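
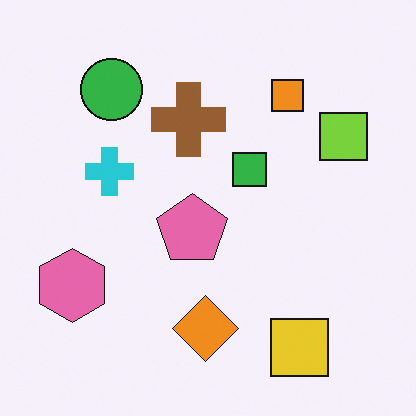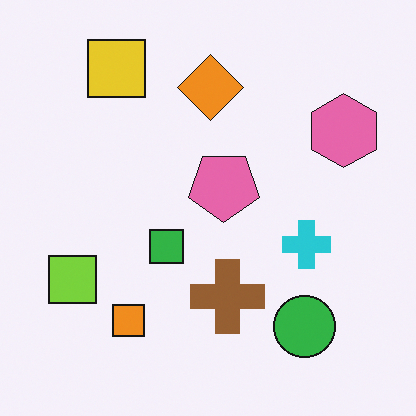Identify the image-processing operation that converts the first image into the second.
The transformation is: rotated 180°.

The yellow square sits in the bottom-right of the first image and the top-left of the second — consistent with a whole-image 180° rotation.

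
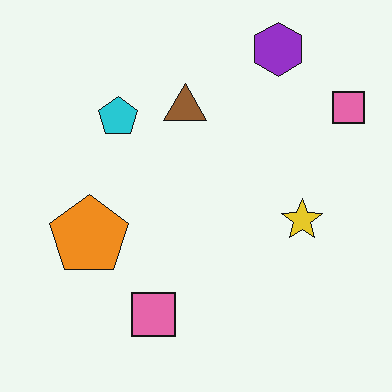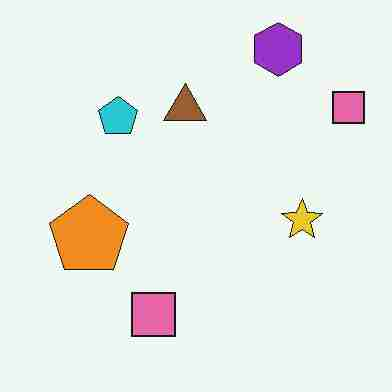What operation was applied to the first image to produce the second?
The second image is the first heavily JPEG-compressed with obvious blocking artifacts.

Blocky 8×8 compression artifacts appear around shape edges and the flat background shows ringing — characteristic JPEG degradation.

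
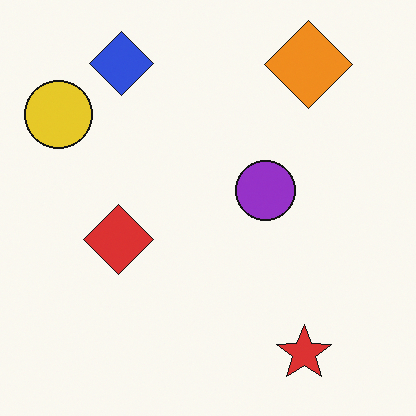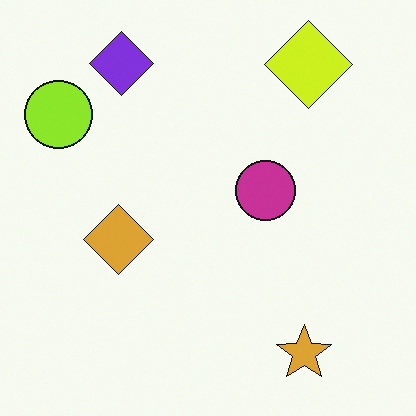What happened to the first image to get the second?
The transformation is: hue-shifted by a small amount.

Every shape's color has rotated by the same amount around the hue wheel — a uniform hue shift.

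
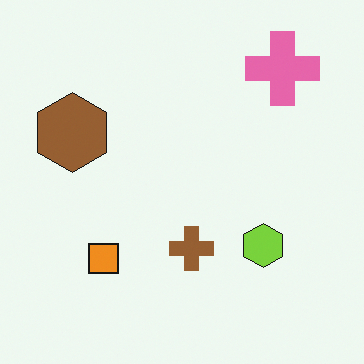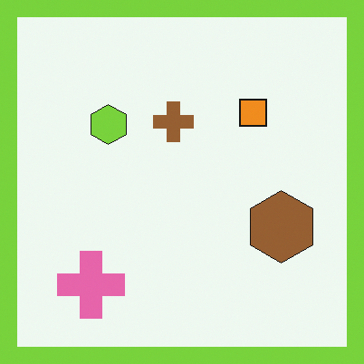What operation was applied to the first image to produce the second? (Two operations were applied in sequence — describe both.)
The second image is the first rotated 180°, then framed with a lime border.

The pink cross sits in the top-right of the first image and the bottom-left of the second — consistent with a whole-image 180° rotation. A solid lime frame runs around the edge of the second image, with the content slightly shrunk inside it.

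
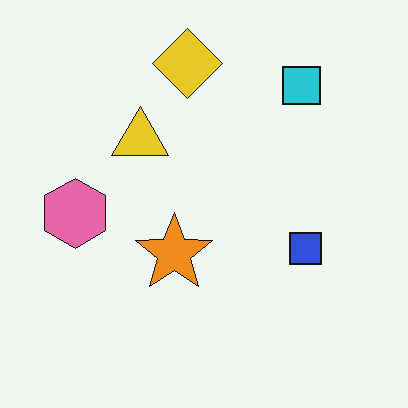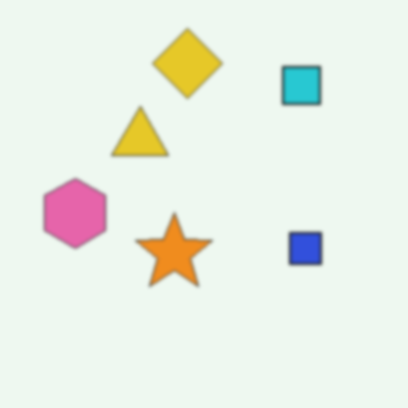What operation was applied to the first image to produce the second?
The second image is the first lightly blurred.

Shape edges and outlines are uniformly softened across the whole image.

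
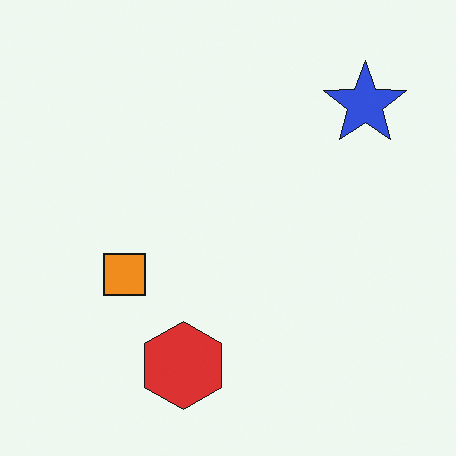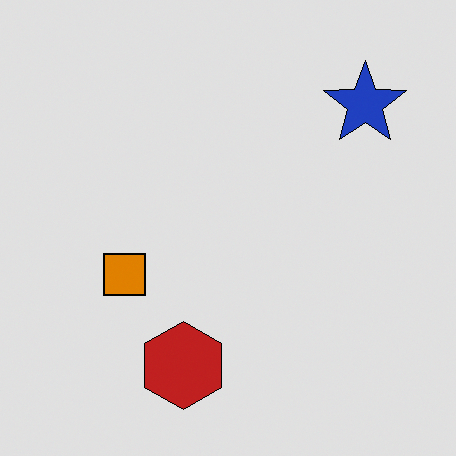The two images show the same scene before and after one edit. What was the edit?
The image was posterized to a reduced palette.

Each flat color has snapped to a coarser quantized level — most visibly, the near-white background has dropped to a flat grey.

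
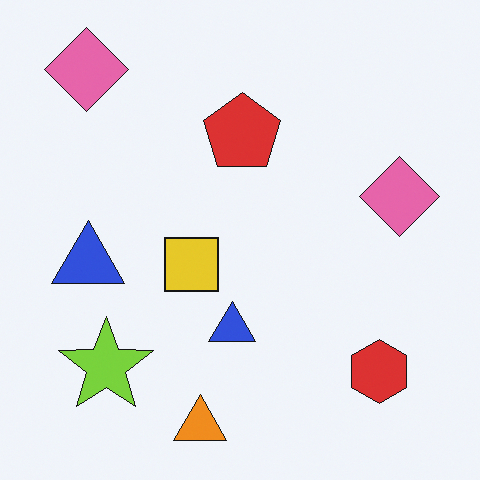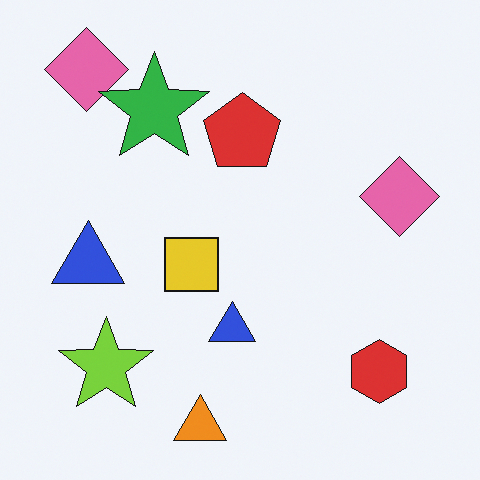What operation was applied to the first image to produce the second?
It was overlaid with an additional green star.

A green star appears in the second image that is absent from the first.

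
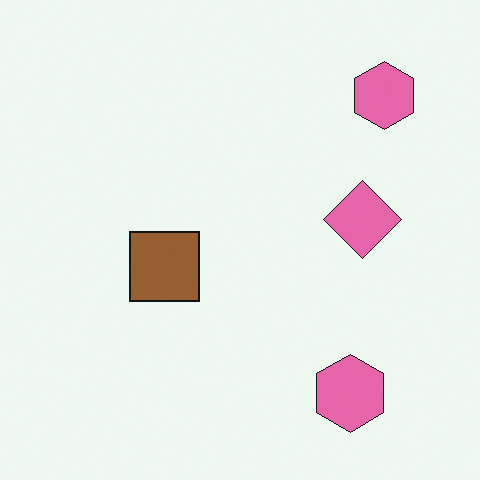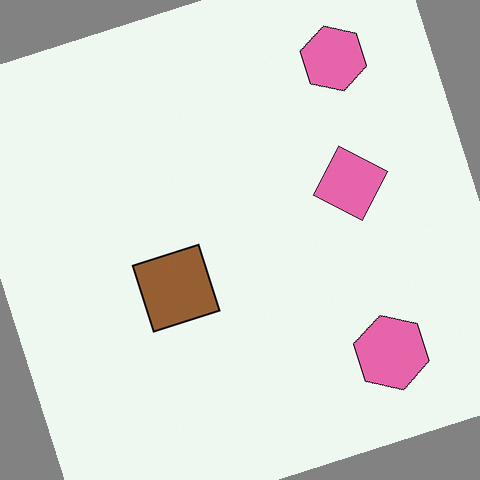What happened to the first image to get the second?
It was rotated counter-clockwise by a moderate amount.

Every shape is tilted by the same angle and the image corners show triangular fill wedges — a whole-image rotation by a non-right angle.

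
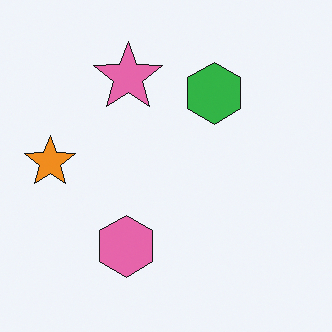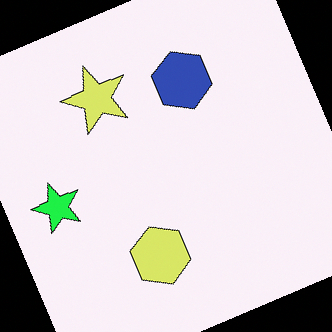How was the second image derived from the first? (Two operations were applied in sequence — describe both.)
Hue-shifted noticeably, then rotated counter-clockwise by a moderate amount.

Every shape's color has rotated by the same amount around the hue wheel — a uniform hue shift. Every shape is tilted by the same angle and the image corners show triangular fill wedges — a whole-image rotation by a non-right angle.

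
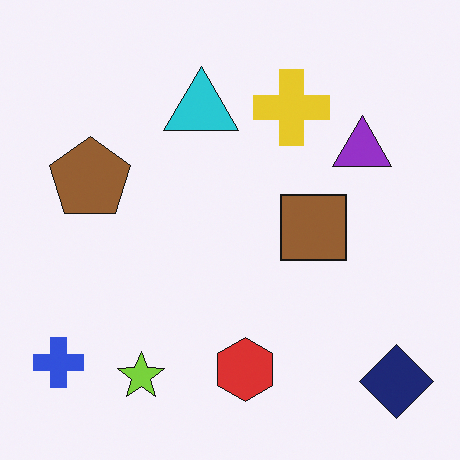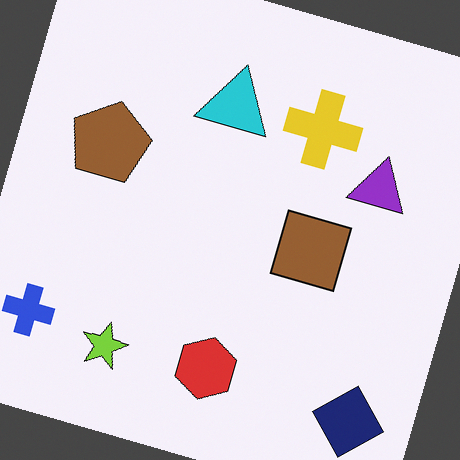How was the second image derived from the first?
The image was rotated clockwise by a moderate amount.

Every shape is tilted by the same angle and the image corners show triangular fill wedges — a whole-image rotation by a non-right angle.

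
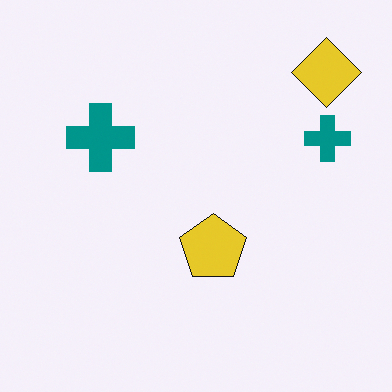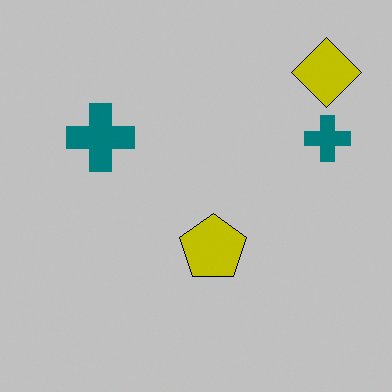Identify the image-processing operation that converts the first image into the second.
This is the original image aggressively posterized.

Each flat color has snapped to a coarser quantized level — most visibly, the near-white background has dropped to a flat grey.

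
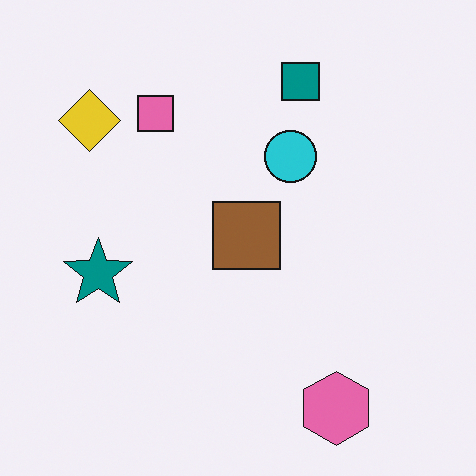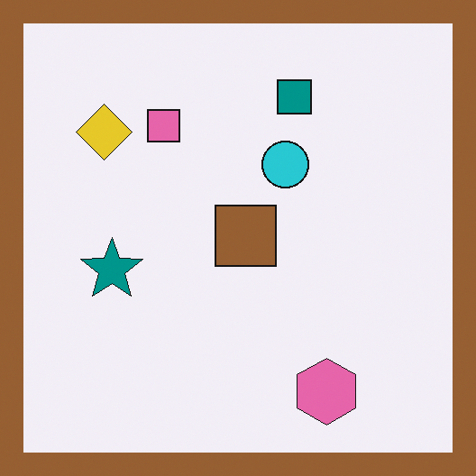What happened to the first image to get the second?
The second image is the first framed with a brown border.

A solid brown frame runs around the edge of the second image, with the content slightly shrunk inside it.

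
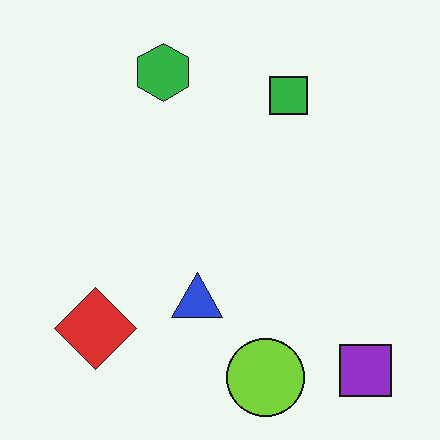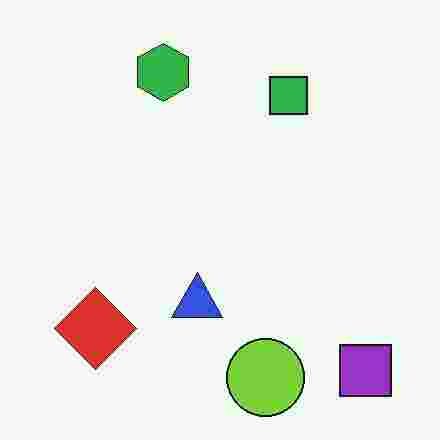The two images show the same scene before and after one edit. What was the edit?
The transformation is: degraded with heavy JPEG compression.

Blocky 8×8 compression artifacts appear around shape edges and the flat background shows ringing — characteristic JPEG degradation.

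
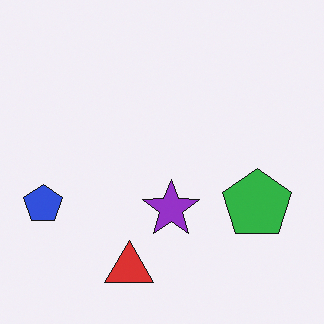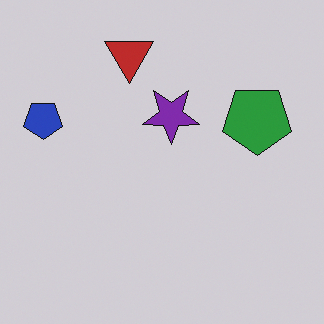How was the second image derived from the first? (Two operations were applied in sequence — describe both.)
The image was darkened a little, then flipped vertically (top ↔ bottom).

Every pixel — background and shapes alike — is uniformly darkened. The red triangle is in the bottom of the first image and the top of the second — shapes on opposite sides of the horizontal midline have swapped in a mirror flip.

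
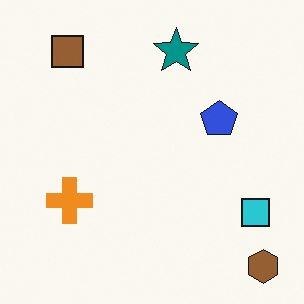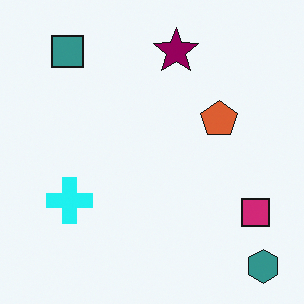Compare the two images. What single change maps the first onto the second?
It was hue-shifted by a moderate amount.

Every shape's color has rotated by the same amount around the hue wheel — a uniform hue shift.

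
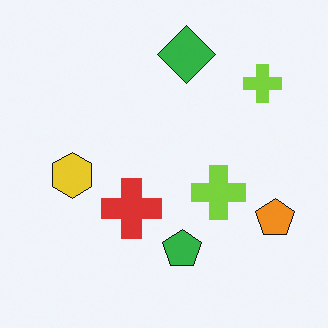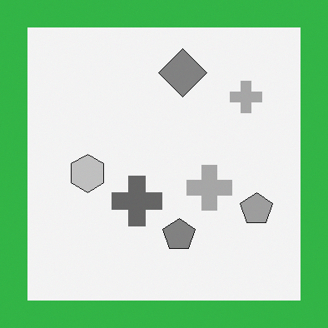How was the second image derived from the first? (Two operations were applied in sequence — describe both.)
It was converted to grayscale, then framed with a green border.

All color is removed — every shape is now a shade of grey. A solid green frame runs around the edge of the second image, with the content slightly shrunk inside it.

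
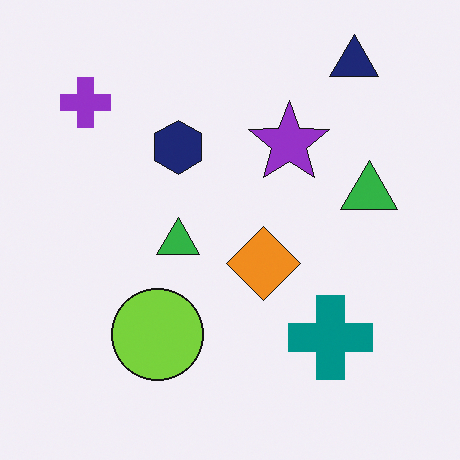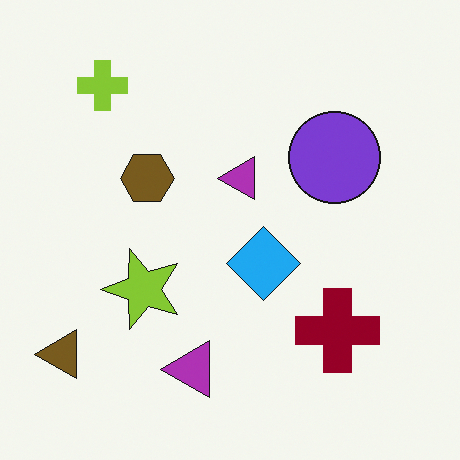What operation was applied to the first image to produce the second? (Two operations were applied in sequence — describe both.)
The transformation is: hue-shifted by a large amount, then transposed (reflected across the top-left ↔ bottom-right diagonal).

Every shape's color has rotated by the same amount around the hue wheel — a uniform hue shift. Shapes have swapped their row and column positions — what was in the top-right is now in the bottom-left — a diagonal reflection.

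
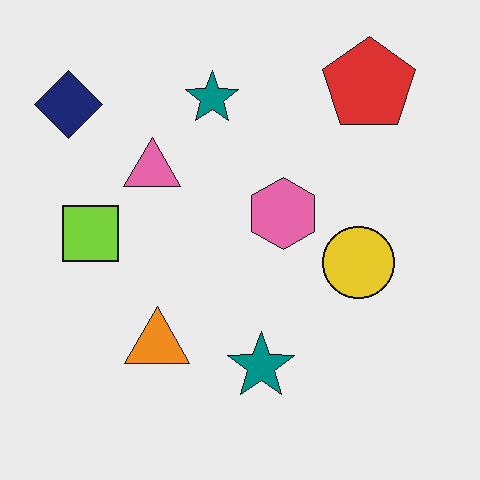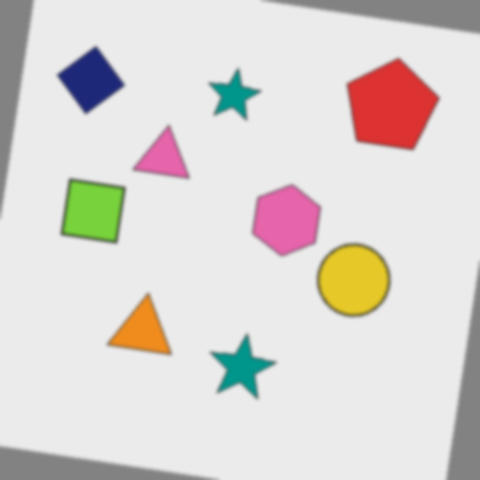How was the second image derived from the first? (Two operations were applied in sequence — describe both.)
The second image is the first rotated clockwise by a small amount, then slightly softened.

Every shape is tilted by the same angle and the image corners show triangular fill wedges — a whole-image rotation by a non-right angle. Shape edges and outlines are uniformly softened across the whole image.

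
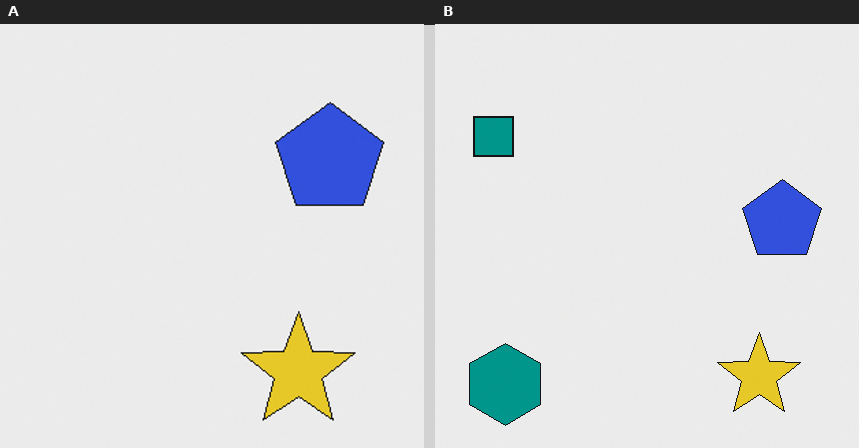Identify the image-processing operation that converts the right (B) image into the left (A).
The transformation is: cropped to a modestly smaller region and rescaled.

The visible shapes are larger and the field of view is narrower; shapes near the original edges may be partly or wholly outside the frame — a crop-and-rescale.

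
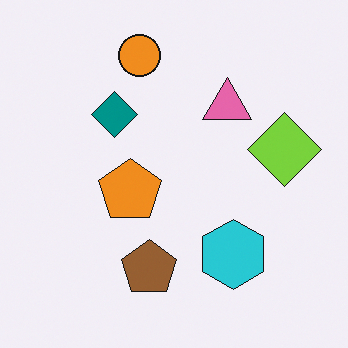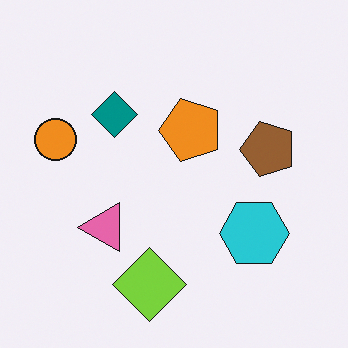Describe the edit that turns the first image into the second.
This is the original image transposed (reflected across the top-left ↔ bottom-right diagonal).

Shapes have swapped their row and column positions — what was in the top-right is now in the bottom-left — a diagonal reflection.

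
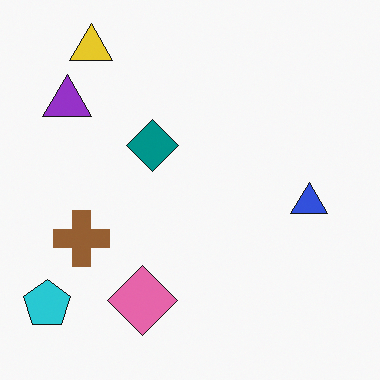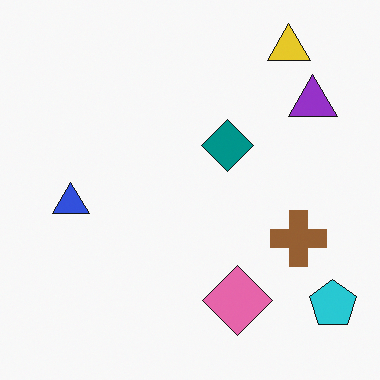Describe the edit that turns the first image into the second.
The second image is the first flipped horizontally (left ↔ right).

The cyan pentagon is in the bottom-left of the first image and the bottom-right of the second — shapes on opposite sides of the vertical midline have swapped in a mirror flip.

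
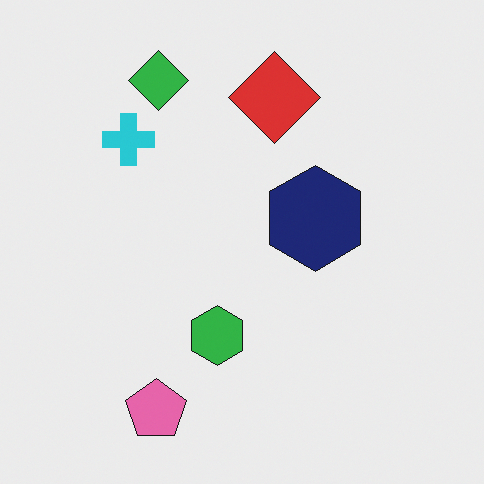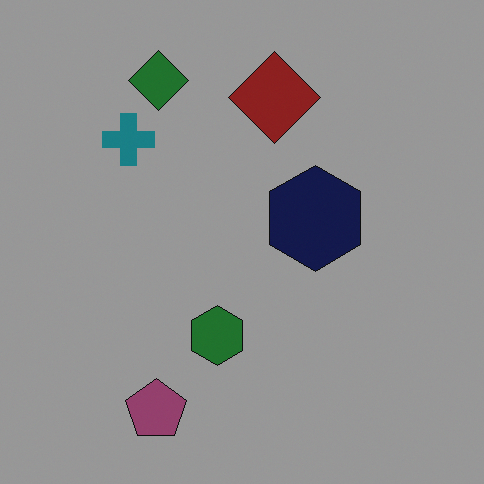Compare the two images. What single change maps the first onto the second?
This is the original image noticeably darkened.

Every pixel — background and shapes alike — is uniformly darkened.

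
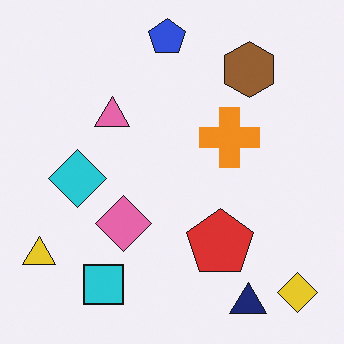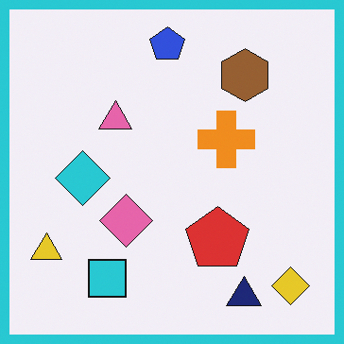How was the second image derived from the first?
Framed with a cyan border.

A solid cyan frame runs around the edge of the second image, with the content slightly shrunk inside it.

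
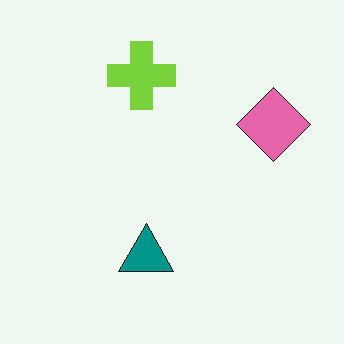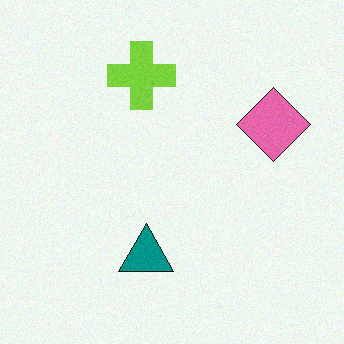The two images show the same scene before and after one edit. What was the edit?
The image was degraded with subtle gaussian noise.

Random speckle covers the whole image, including the flat background.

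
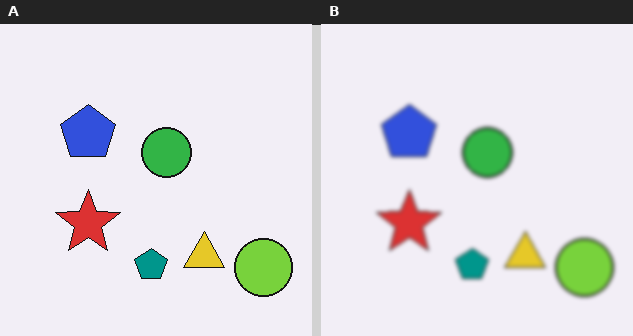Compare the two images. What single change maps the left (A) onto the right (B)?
It was given a subtle gaussian blur.

Shape edges and outlines are uniformly softened across the whole image.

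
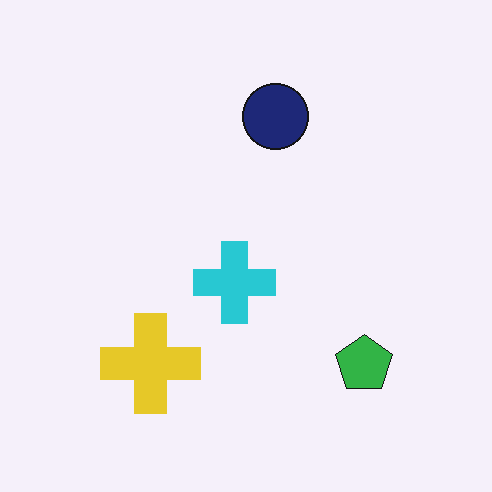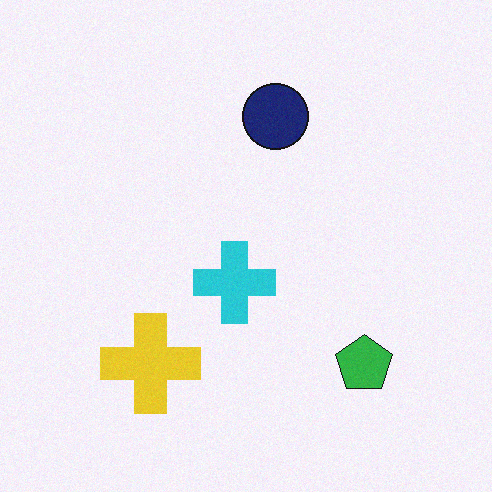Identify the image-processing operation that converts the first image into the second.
Degraded with light additive noise.

Random speckle covers the whole image, including the flat background.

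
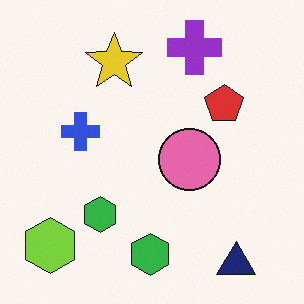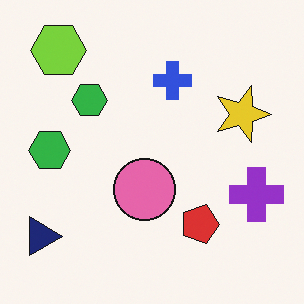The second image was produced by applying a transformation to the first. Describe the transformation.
Rotated 90° clockwise.

The navy triangle sits in the bottom-right of the first image and the bottom-left of the second — consistent with a whole-image 90° clockwise rotation.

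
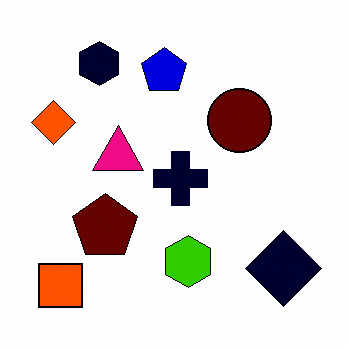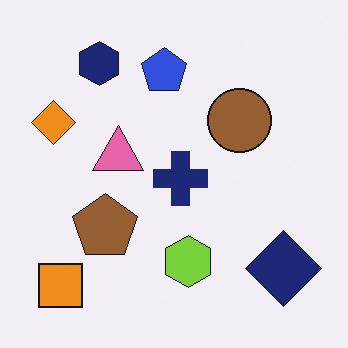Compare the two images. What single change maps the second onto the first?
Boosted in contrast.

Tones are pushed away from mid-grey across the whole image — a global contrast change.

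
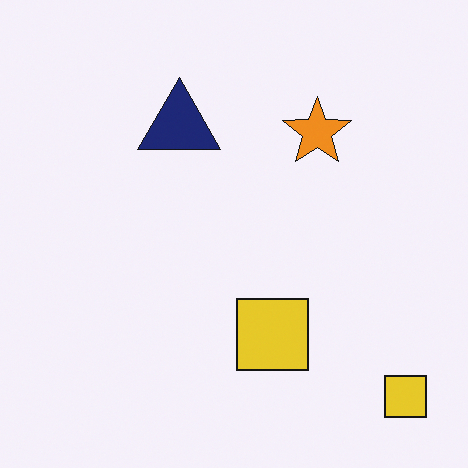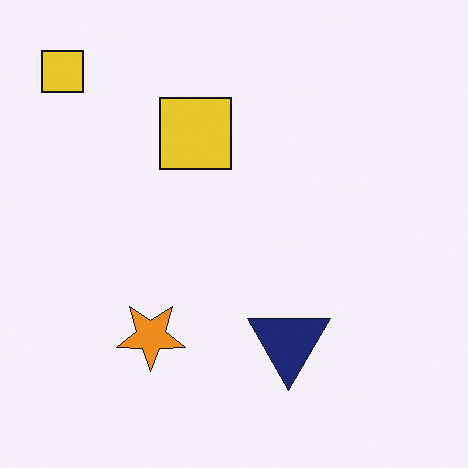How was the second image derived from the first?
The second image is the first rotated 180°.

The orange star sits in the top-right of the first image and the bottom-left of the second — consistent with a whole-image 180° rotation.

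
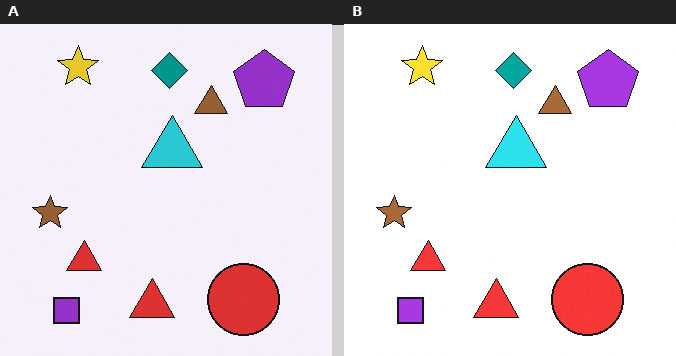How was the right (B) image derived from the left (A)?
The right (B) image is the left (A) brightened a little.

Every pixel — background and shapes alike — is uniformly brightened.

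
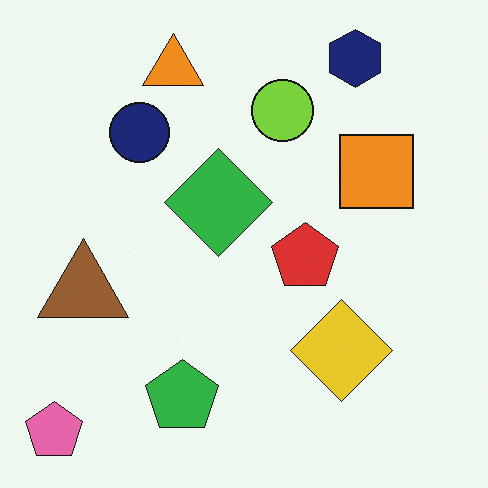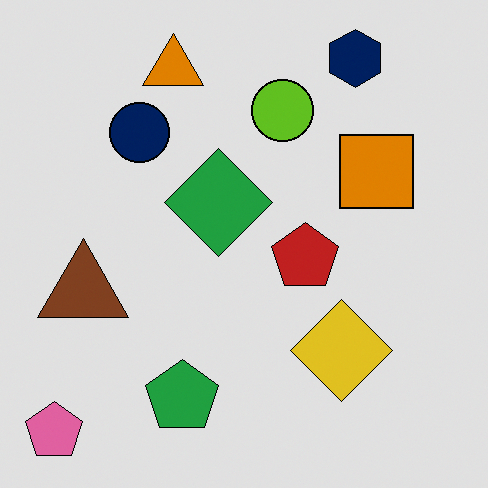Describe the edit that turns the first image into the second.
It was moderately posterized.

Each flat color has snapped to a coarser quantized level — most visibly, the near-white background has dropped to a flat grey.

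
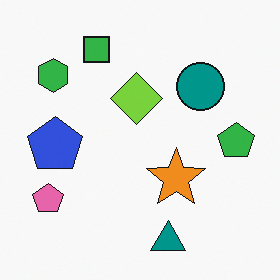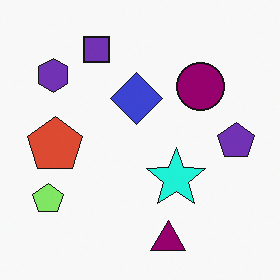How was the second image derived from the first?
The second image is the first hue-shifted by a moderate amount.

Every shape's color has rotated by the same amount around the hue wheel — a uniform hue shift.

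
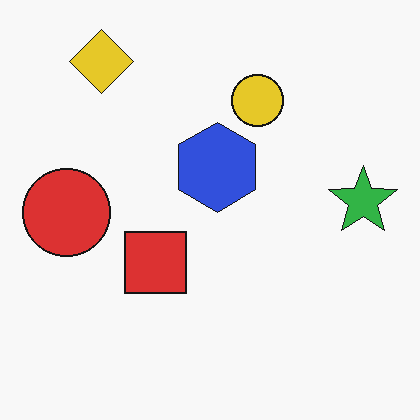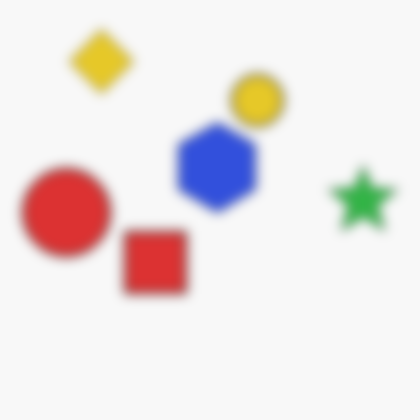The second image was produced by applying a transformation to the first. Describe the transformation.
The second image is the first strongly gaussian-blurred.

Shape edges and outlines are uniformly softened across the whole image.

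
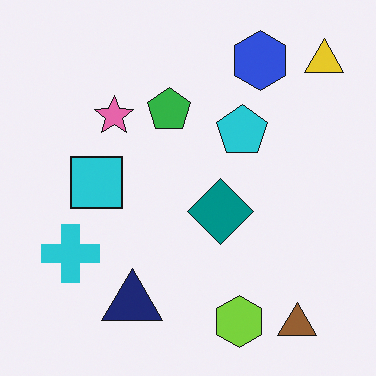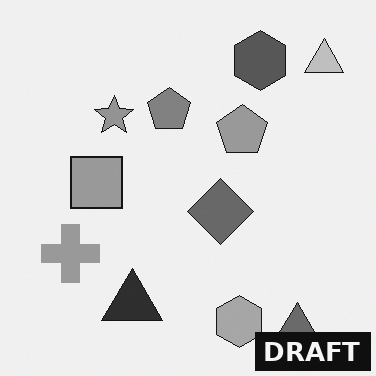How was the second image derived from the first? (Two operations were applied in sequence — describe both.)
It was converted to grayscale, then watermarked with the text "DRAFT" in the lower-right corner.

All color is removed — every shape is now a shade of grey. A dark label reading "DRAFT" appears in the lower-right corner.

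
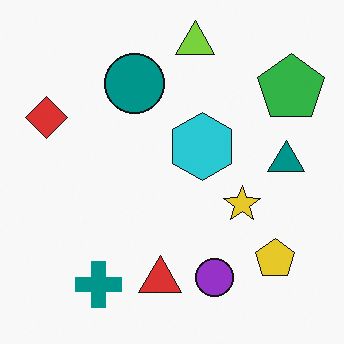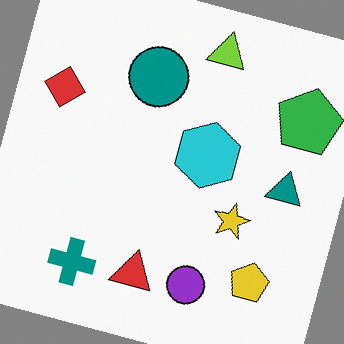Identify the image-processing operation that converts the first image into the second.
This is the original image rotated clockwise by a clearly visible amount.

Every shape is tilted by the same angle and the image corners show triangular fill wedges — a whole-image rotation by a non-right angle.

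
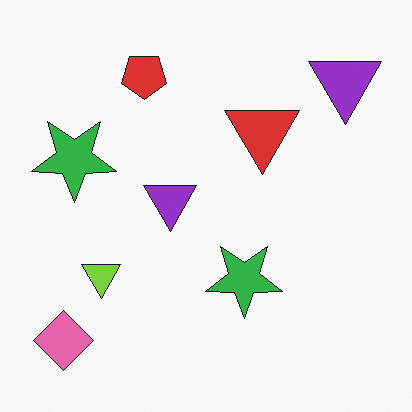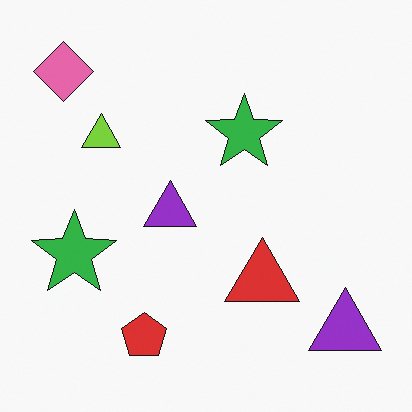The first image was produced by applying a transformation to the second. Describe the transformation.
The first image is the second flipped vertically (top ↔ bottom).

The pink diamond is in the top-left of the second image and the bottom-left of the first — shapes on opposite sides of the horizontal midline have swapped in a mirror flip.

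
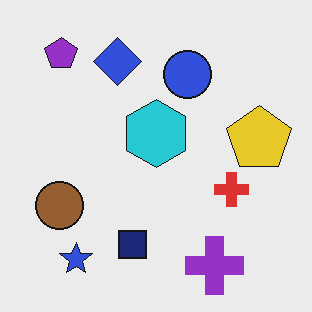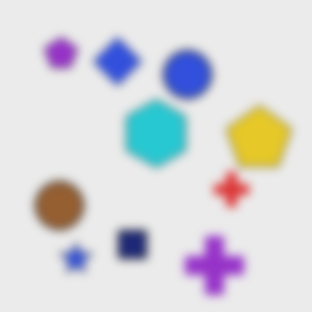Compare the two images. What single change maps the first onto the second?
This is the original image noticeably gaussian-blurred.

Shape edges and outlines are uniformly softened across the whole image.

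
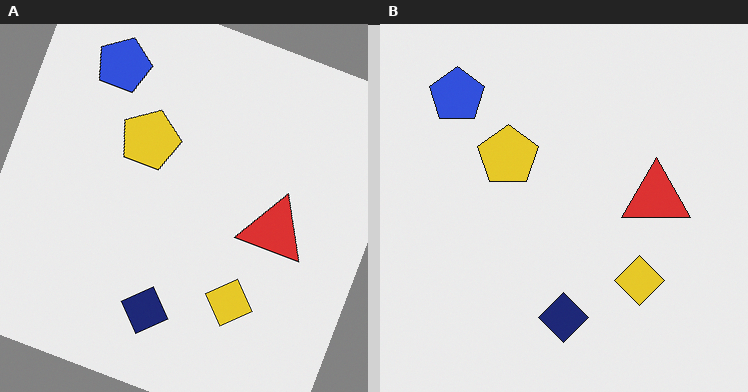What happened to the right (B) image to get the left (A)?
This is the original image rotated clockwise by a moderate amount.

Every shape is tilted by the same angle and the image corners show triangular fill wedges — a whole-image rotation by a non-right angle.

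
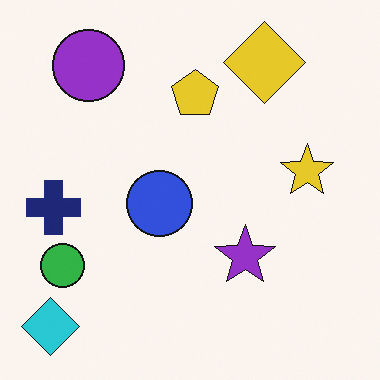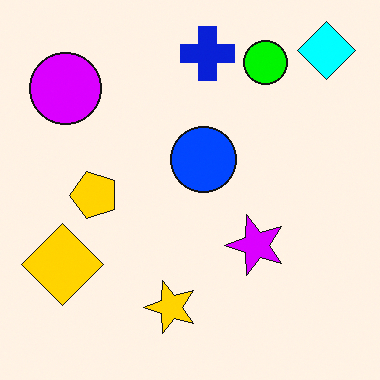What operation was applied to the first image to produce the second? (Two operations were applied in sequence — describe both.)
This is the original image made much more vivid (saturation change), then transposed (reflected across the top-left ↔ bottom-right diagonal).

All colors are more vivid — a global saturation change. Shapes have swapped their row and column positions — what was in the top-right is now in the bottom-left — a diagonal reflection.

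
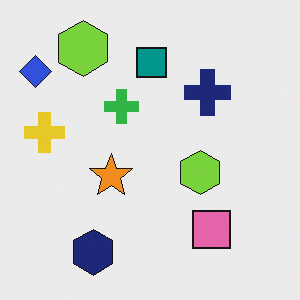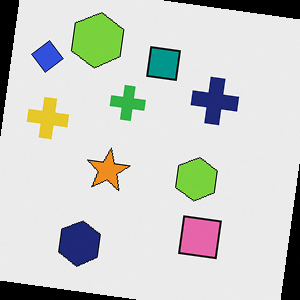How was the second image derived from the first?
The second image is the first rotated clockwise by a small amount.

Every shape is tilted by the same angle and the image corners show triangular fill wedges — a whole-image rotation by a non-right angle.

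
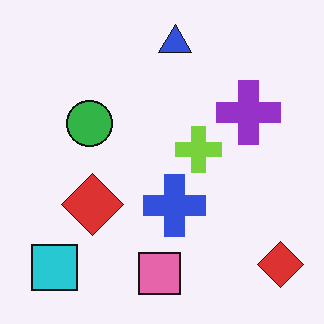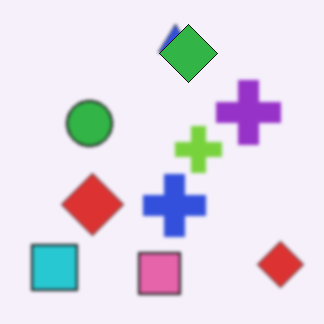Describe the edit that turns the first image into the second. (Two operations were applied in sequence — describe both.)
Given a subtle gaussian blur, then overlaid with an additional green diamond.

Shape edges and outlines are uniformly softened across the whole image. A green diamond appears in the second image that is absent from the first.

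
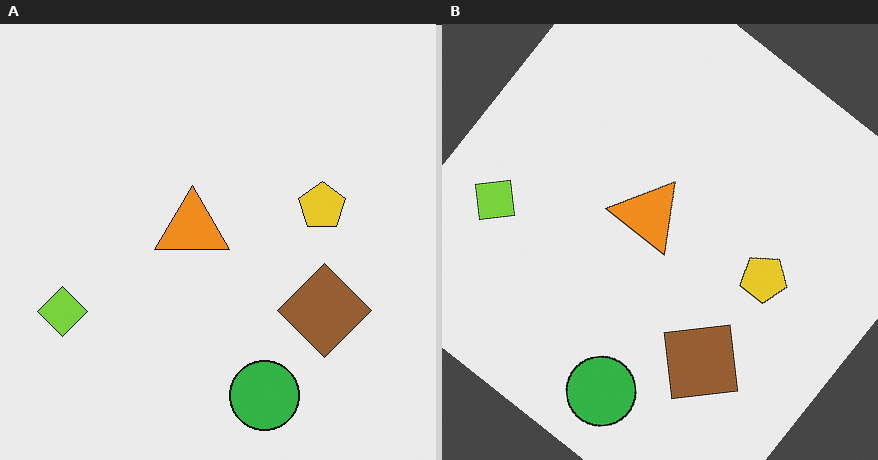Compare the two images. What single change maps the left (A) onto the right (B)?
Rotated clockwise by a large amount — several tens of degrees.

Every shape is tilted by the same angle and the image corners show triangular fill wedges — a whole-image rotation by a non-right angle.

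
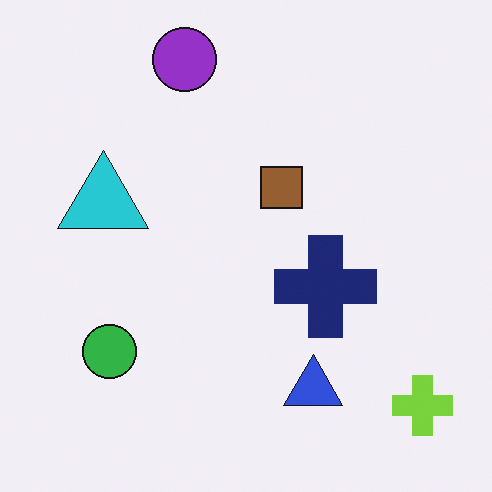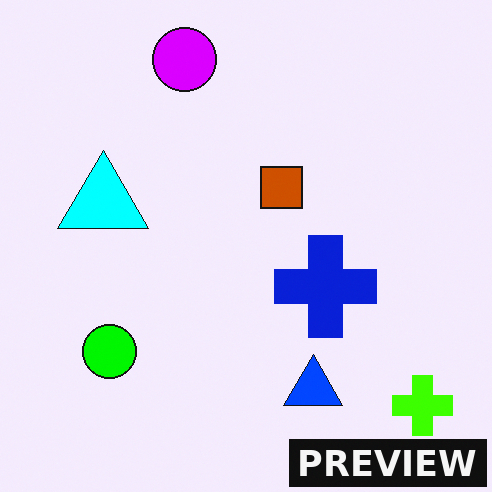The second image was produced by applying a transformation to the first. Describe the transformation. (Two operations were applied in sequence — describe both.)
The transformation is: made much more vivid (saturation change), then watermarked with the text "PREVIEW" in the lower-right corner.

All colors are more vivid — a global saturation change. A dark label reading "PREVIEW" appears in the lower-right corner.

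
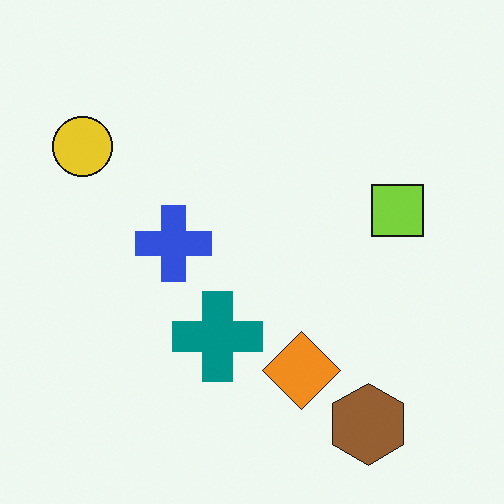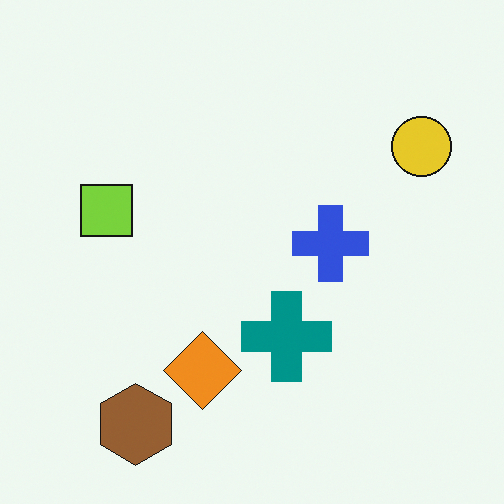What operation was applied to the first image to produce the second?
The transformation is: flipped horizontally (left ↔ right).

The yellow circle is in the top-left of the first image and the top-right of the second — shapes on opposite sides of the vertical midline have swapped in a mirror flip.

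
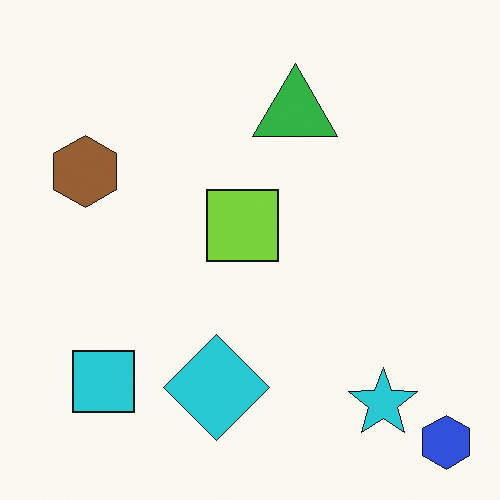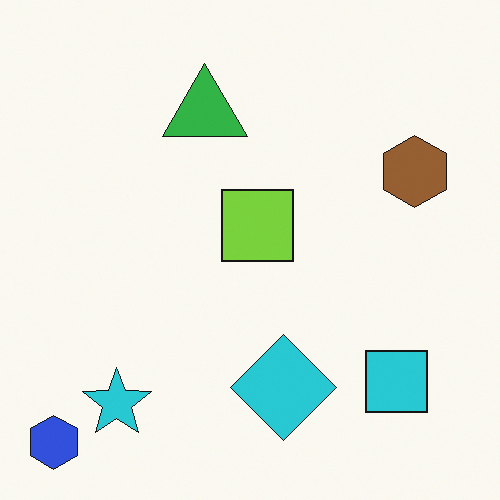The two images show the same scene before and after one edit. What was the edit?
Flipped horizontally (left ↔ right).

The blue hexagon is in the bottom-right of the first image and the bottom-left of the second — shapes on opposite sides of the vertical midline have swapped in a mirror flip.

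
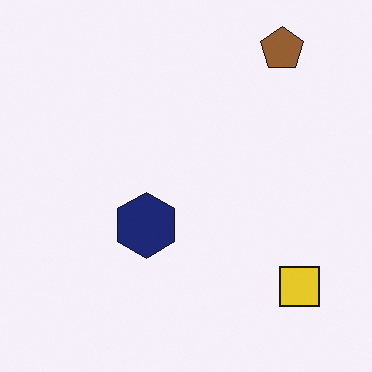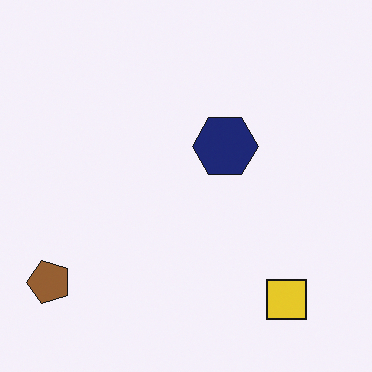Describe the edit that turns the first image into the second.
It was transposed (reflected across the top-left ↔ bottom-right diagonal).

Shapes have swapped their row and column positions — what was in the top-right is now in the bottom-left — a diagonal reflection.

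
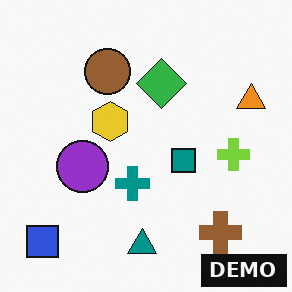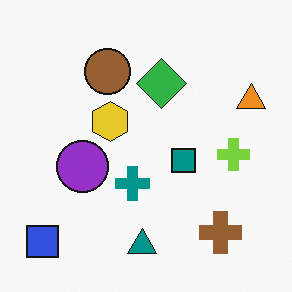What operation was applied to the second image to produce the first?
The image was watermarked with the text "DEMO" in the lower-right corner.

A dark label reading "DEMO" appears in the lower-right corner.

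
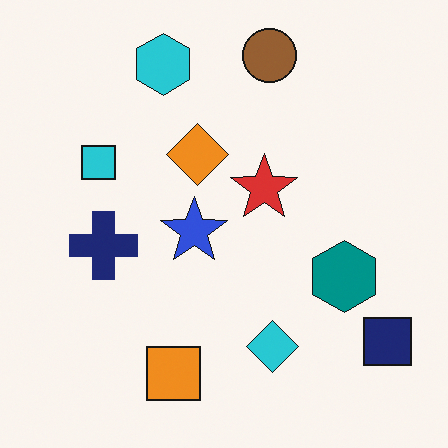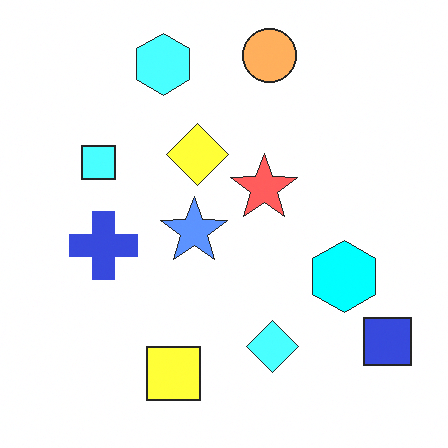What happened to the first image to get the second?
It was noticeably brightened.

Every pixel — background and shapes alike — is uniformly brightened.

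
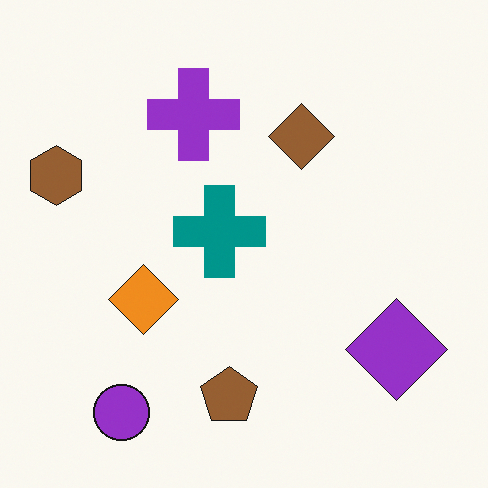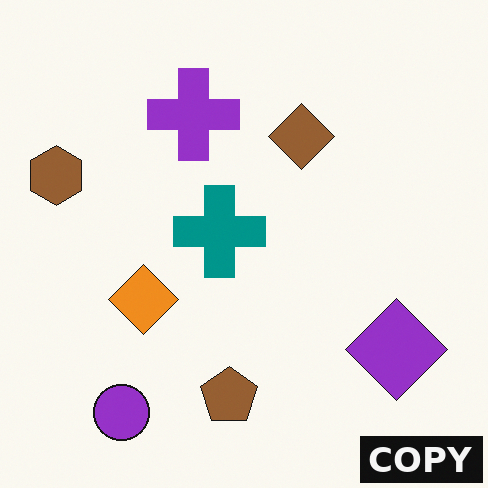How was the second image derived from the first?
The transformation is: watermarked with the text "COPY" in the lower-right corner.

A dark label reading "COPY" appears in the lower-right corner.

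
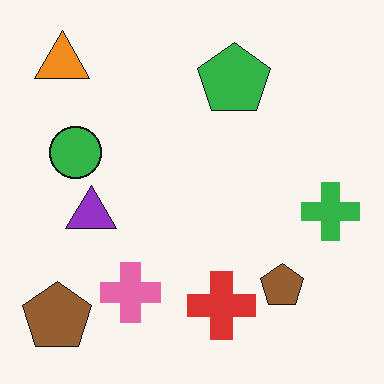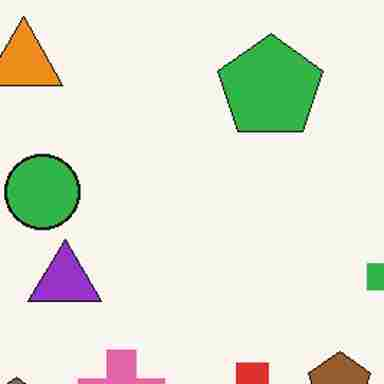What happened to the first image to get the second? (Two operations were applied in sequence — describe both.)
This is the original image cropped slightly and scaled back up, then degraded with heavy JPEG compression.

The visible shapes are larger and the field of view is narrower; shapes near the original edges may be partly or wholly outside the frame — a crop-and-rescale. Blocky 8×8 compression artifacts appear around shape edges and the flat background shows ringing — characteristic JPEG degradation.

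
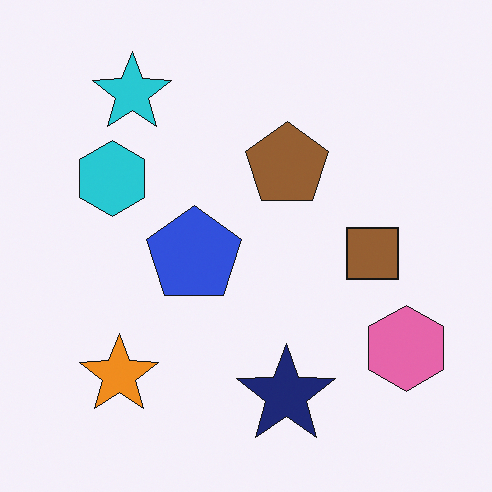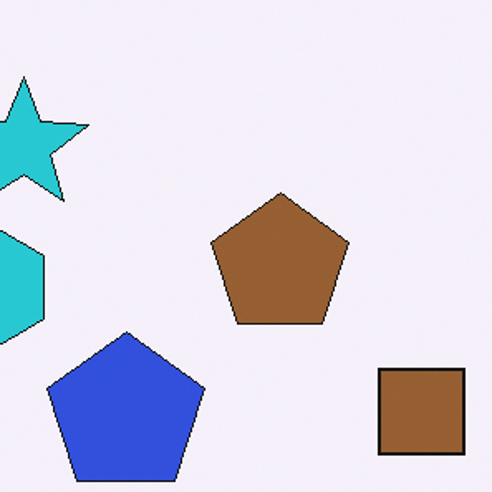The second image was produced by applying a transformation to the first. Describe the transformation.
The second image is the first cropped to a noticeably smaller region and rescaled.

The visible shapes are larger and the field of view is narrower; shapes near the original edges may be partly or wholly outside the frame — a crop-and-rescale.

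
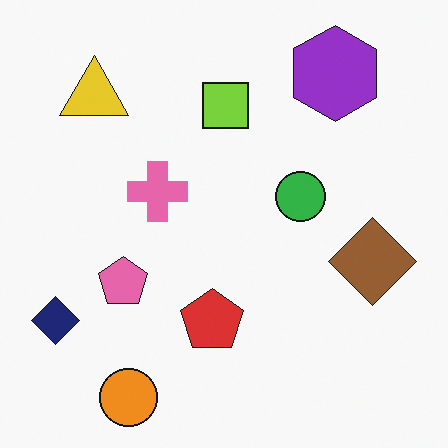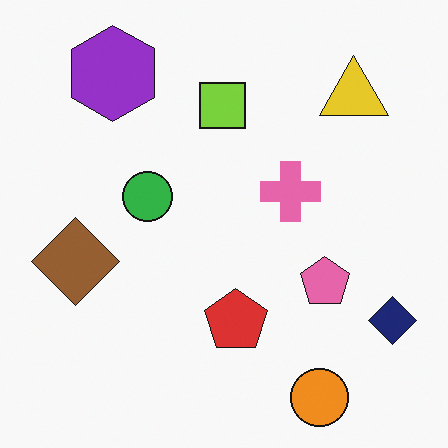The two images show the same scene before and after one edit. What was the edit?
The second image is the first flipped horizontally (left ↔ right).

The navy diamond is in the bottom-left of the first image and the bottom-right of the second — shapes on opposite sides of the vertical midline have swapped in a mirror flip.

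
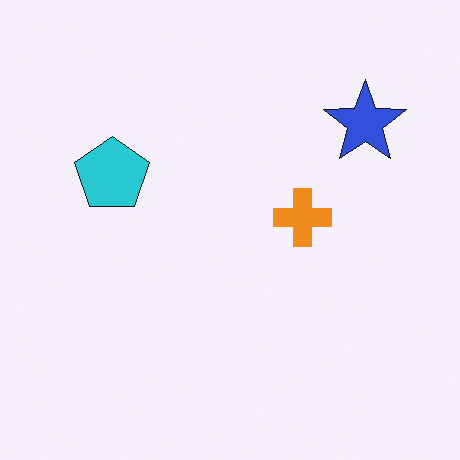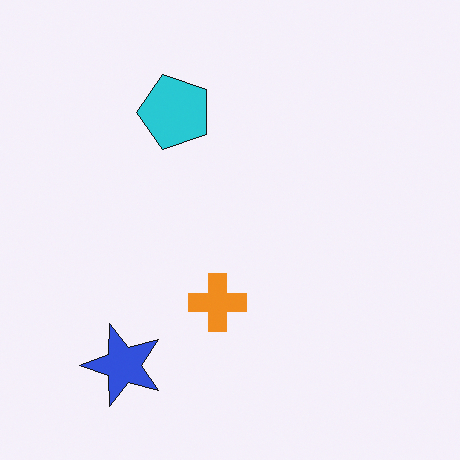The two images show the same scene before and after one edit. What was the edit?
The image was transposed (reflected across the top-left ↔ bottom-right diagonal).

Shapes have swapped their row and column positions — what was in the top-right is now in the bottom-left — a diagonal reflection.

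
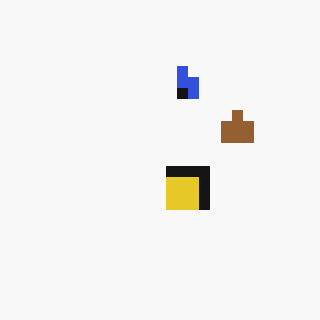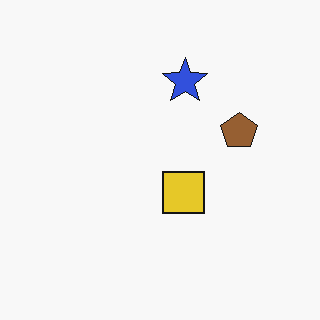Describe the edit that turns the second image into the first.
The first image is the second heavily pixelated into large blocks.

Shapes are reduced to large square blocks; fine edges and outlines are lost — a downscale-then-upscale (mosaic) effect.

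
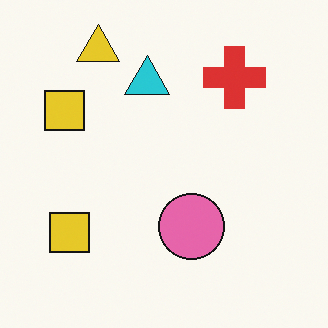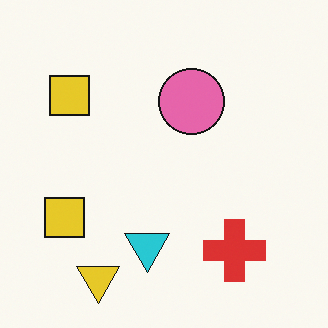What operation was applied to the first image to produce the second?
Flipped vertically (top ↔ bottom).

The yellow triangle is in the top-left of the first image and the bottom-left of the second — shapes on opposite sides of the horizontal midline have swapped in a mirror flip.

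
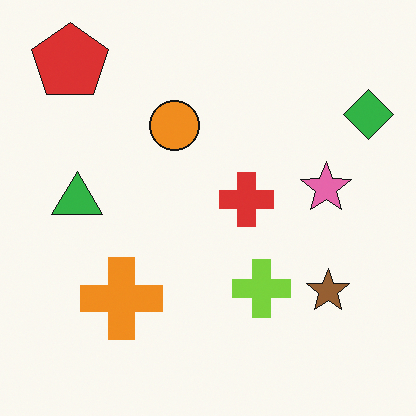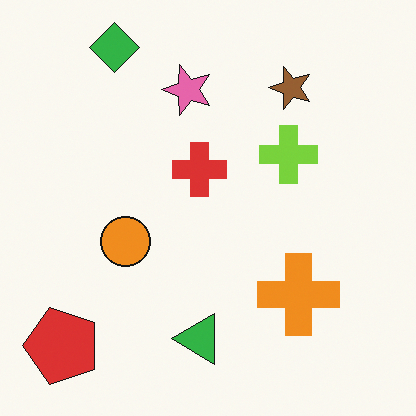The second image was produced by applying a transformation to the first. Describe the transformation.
The transformation is: rotated 90° counter-clockwise.

The red pentagon sits in the top-left of the first image and the bottom-left of the second — consistent with a whole-image 90° counter-clockwise rotation.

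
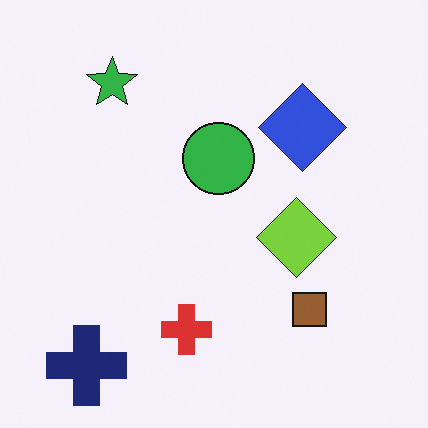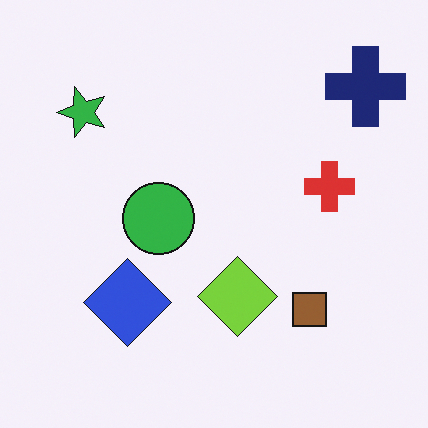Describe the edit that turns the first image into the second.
The transformation is: transposed (reflected across the top-left ↔ bottom-right diagonal).

Shapes have swapped their row and column positions — what was in the top-right is now in the bottom-left — a diagonal reflection.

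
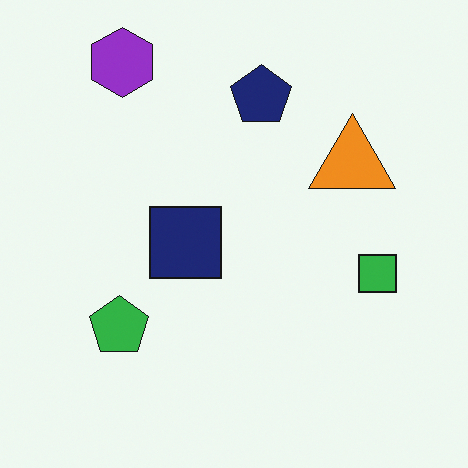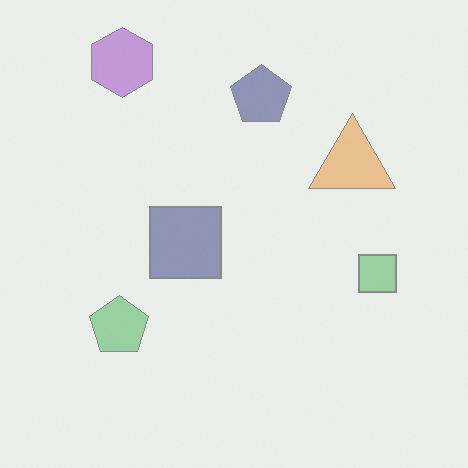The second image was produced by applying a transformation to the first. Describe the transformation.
The image was given much lower contrast.

Tones are pushed toward mid-grey across the whole image — a global contrast change.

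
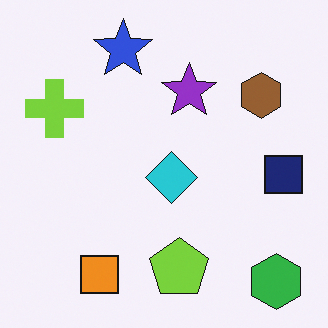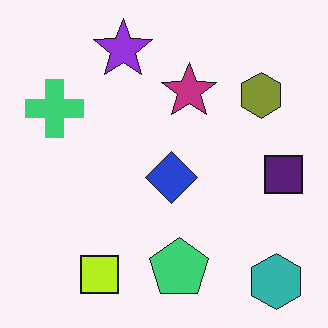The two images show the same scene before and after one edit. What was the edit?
Hue-shifted slightly.

Every shape's color has rotated by the same amount around the hue wheel — a uniform hue shift.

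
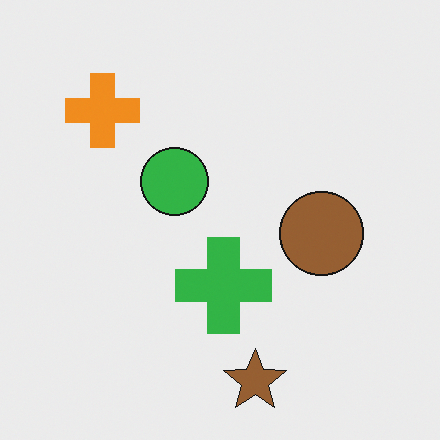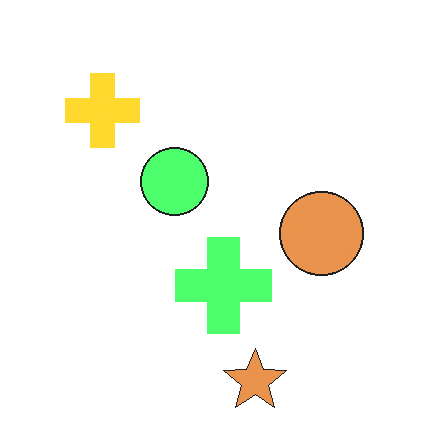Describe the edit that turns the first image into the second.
It was brightened a lot.

Every pixel — background and shapes alike — is uniformly brightened.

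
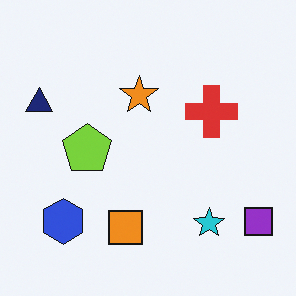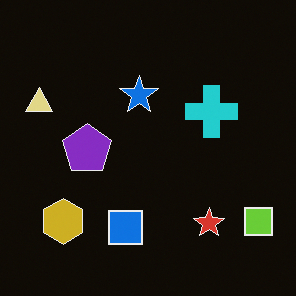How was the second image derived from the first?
It was color-inverted (negative).

The light background has become dark and every shape's color is its complement — a photographic negative.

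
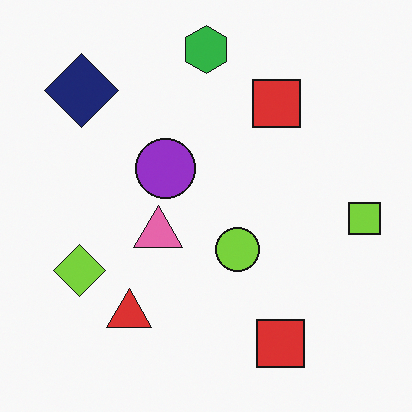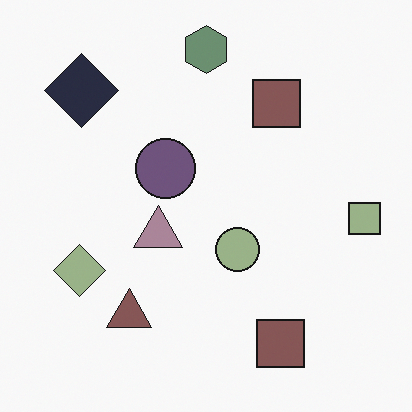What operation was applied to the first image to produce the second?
The image was heavily desaturated.

All colors are more muted and greyish — a global saturation change.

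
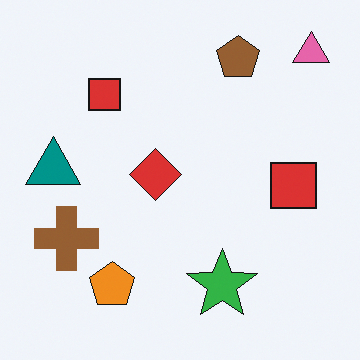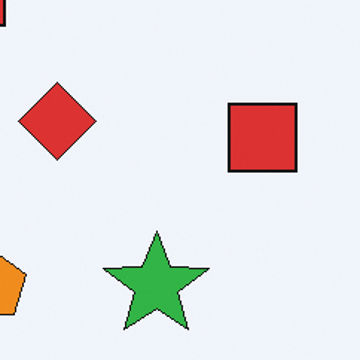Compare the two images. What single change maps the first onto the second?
This is the original image cropped slightly and scaled back up.

The visible shapes are larger and the field of view is narrower; shapes near the original edges may be partly or wholly outside the frame — a crop-and-rescale.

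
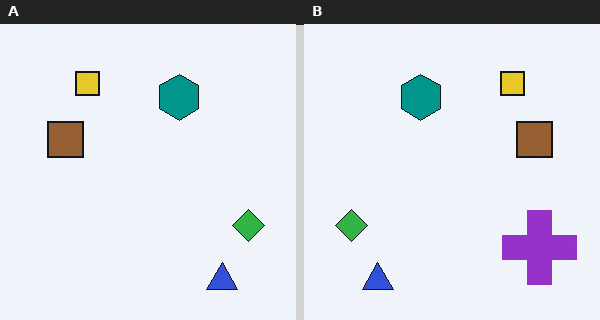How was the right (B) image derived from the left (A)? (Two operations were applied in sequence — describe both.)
The transformation is: flipped horizontally (left ↔ right), then overlaid with an additional purple cross.

The green diamond is in the bottom-right of the left (A) image and the bottom-left of the right (B) — shapes on opposite sides of the vertical midline have swapped in a mirror flip. A purple cross appears in the right (B) image that is absent from the left (A).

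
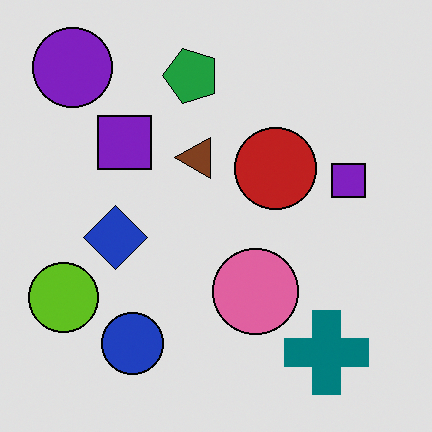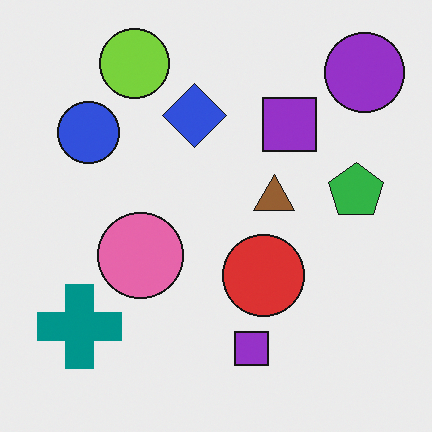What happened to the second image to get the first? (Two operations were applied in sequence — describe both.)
This is the original image rotated 90° counter-clockwise, then moderately posterized.

The purple circle sits in the top-right of the second image and the top-left of the first — consistent with a whole-image 90° counter-clockwise rotation. Each flat color has snapped to a coarser quantized level — most visibly, the near-white background has dropped to a flat grey.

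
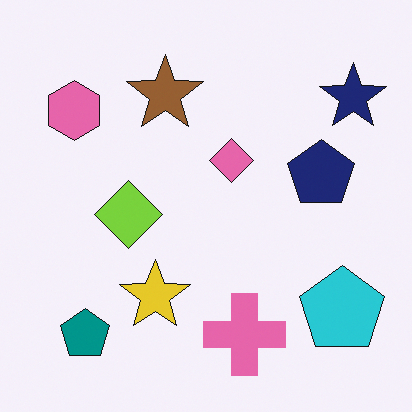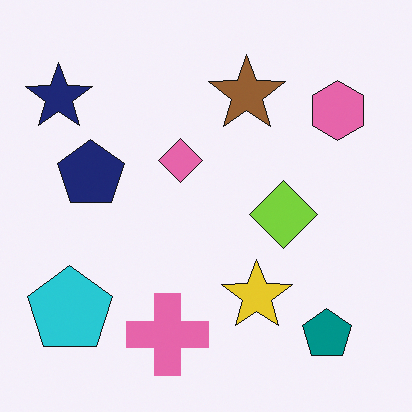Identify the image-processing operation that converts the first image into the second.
The transformation is: flipped horizontally (left ↔ right).

The navy star is in the top-right of the first image and the top-left of the second — shapes on opposite sides of the vertical midline have swapped in a mirror flip.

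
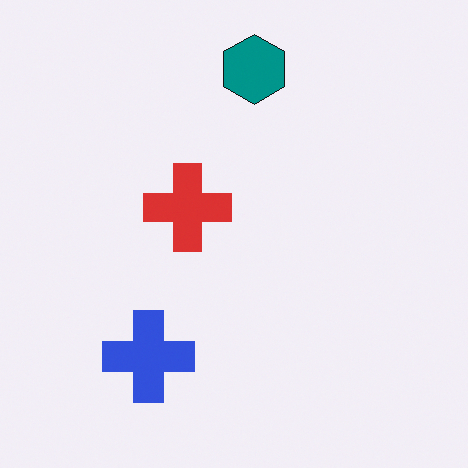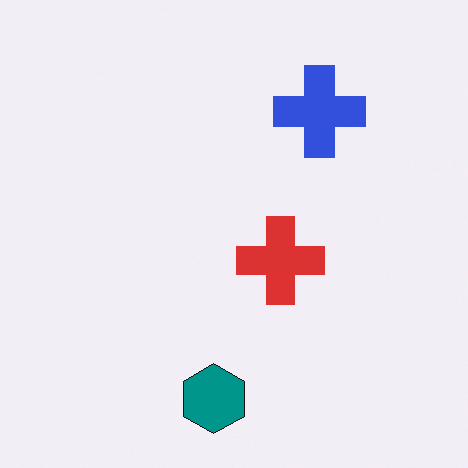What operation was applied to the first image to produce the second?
The image was rotated 180°.

The teal hexagon sits in the top of the first image and the bottom of the second — consistent with a whole-image 180° rotation.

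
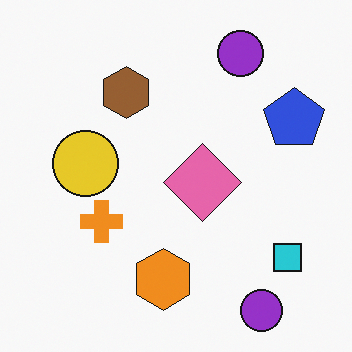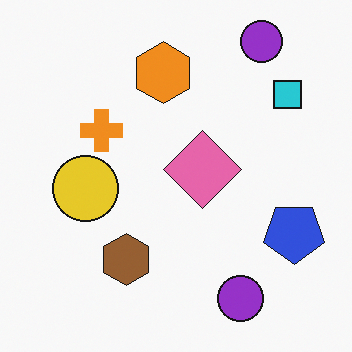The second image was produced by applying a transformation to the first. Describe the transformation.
This is the original image flipped vertically (top ↔ bottom).

The orange hexagon is in the bottom of the first image and the top of the second — shapes on opposite sides of the horizontal midline have swapped in a mirror flip.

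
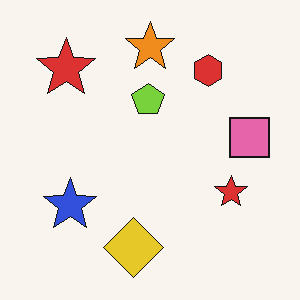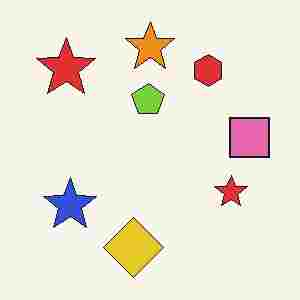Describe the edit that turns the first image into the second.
It was degraded with heavy JPEG compression.

Blocky 8×8 compression artifacts appear around shape edges and the flat background shows ringing — characteristic JPEG degradation.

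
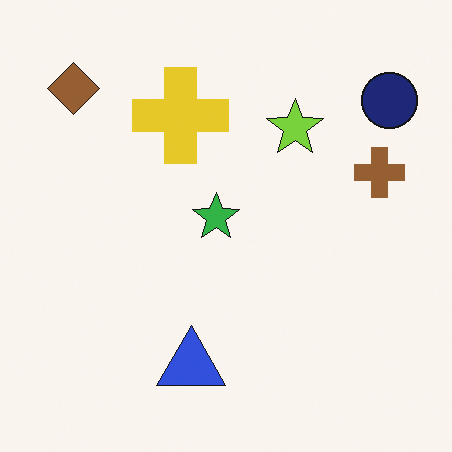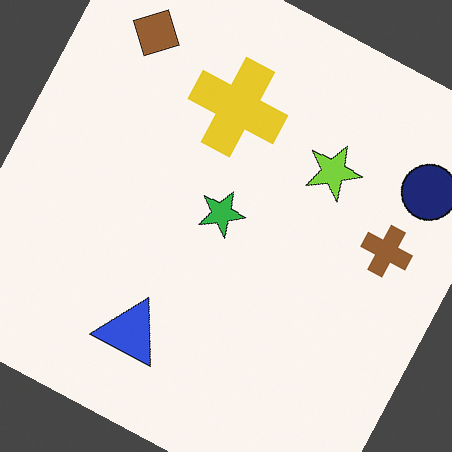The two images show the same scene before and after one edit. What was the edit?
The image was rotated clockwise by a clearly visible amount.

Every shape is tilted by the same angle and the image corners show triangular fill wedges — a whole-image rotation by a non-right angle.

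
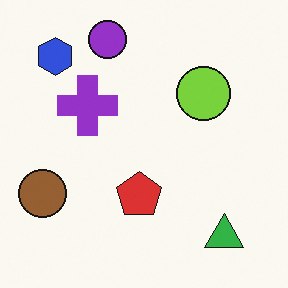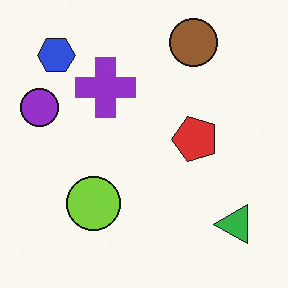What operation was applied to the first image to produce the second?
The second image is the first transposed (reflected across the top-left ↔ bottom-right diagonal).

Shapes have swapped their row and column positions — what was in the top-right is now in the bottom-left — a diagonal reflection.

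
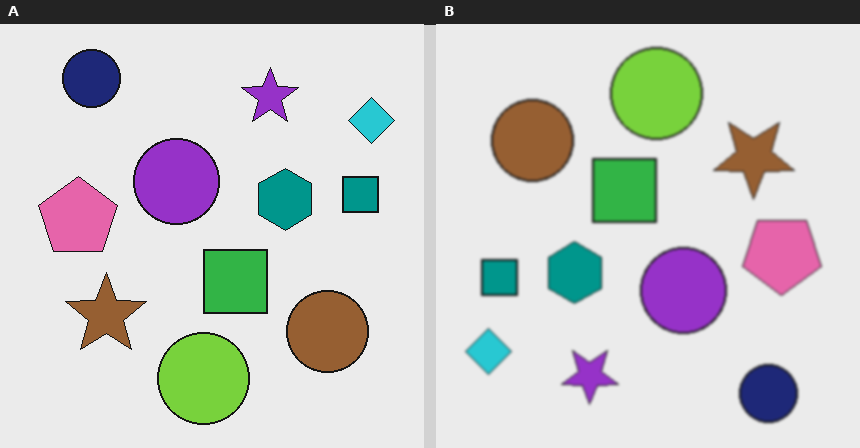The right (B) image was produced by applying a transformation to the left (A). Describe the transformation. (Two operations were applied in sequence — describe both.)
The right (B) image is the left (A) lightly blurred, then rotated 180°.

Shape edges and outlines are uniformly softened across the whole image. The navy circle sits in the top-left of the left (A) image and the bottom-right of the right (B) — consistent with a whole-image 180° rotation.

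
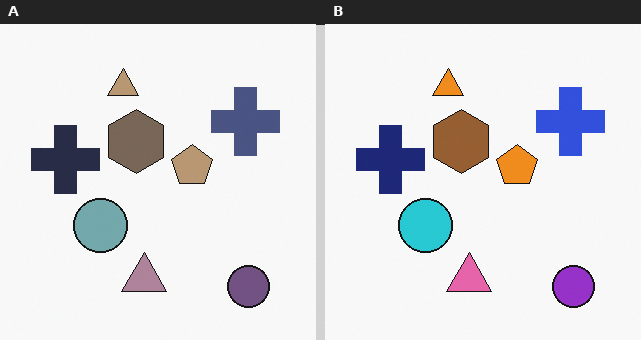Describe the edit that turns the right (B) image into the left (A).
The image was heavily desaturated.

All colors are more muted and greyish — a global saturation change.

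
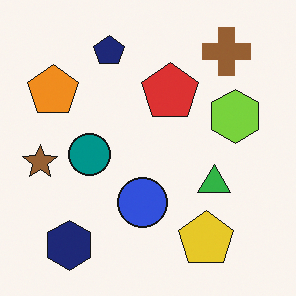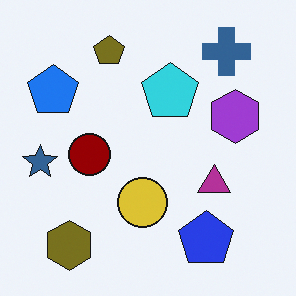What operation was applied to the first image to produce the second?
It was hue-shifted through roughly half the color wheel.

Every shape's color has rotated by the same amount around the hue wheel — a uniform hue shift.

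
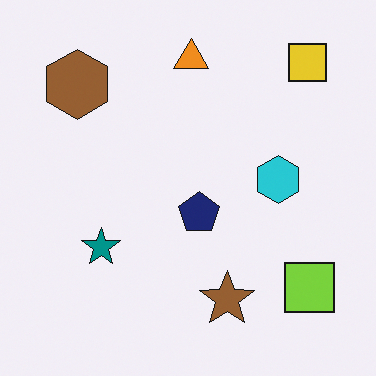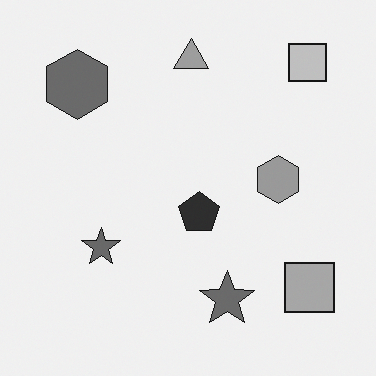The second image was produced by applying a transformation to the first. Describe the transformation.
The transformation is: converted to grayscale.

All color is removed — every shape is now a shade of grey.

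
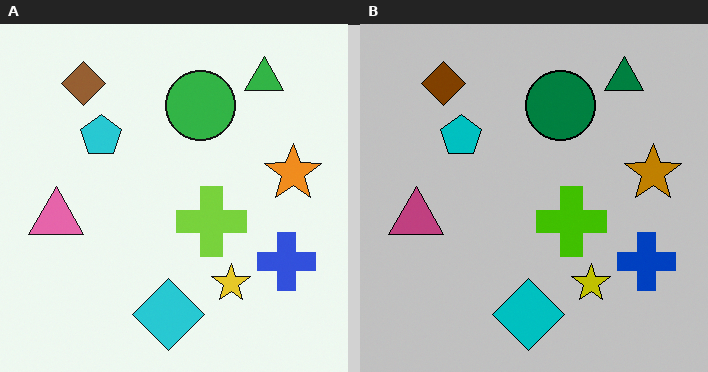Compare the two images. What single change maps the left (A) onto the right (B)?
The image was heavily posterized to just a handful of flat colors.

Each flat color has snapped to a coarser quantized level — most visibly, the near-white background has dropped to a flat grey.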